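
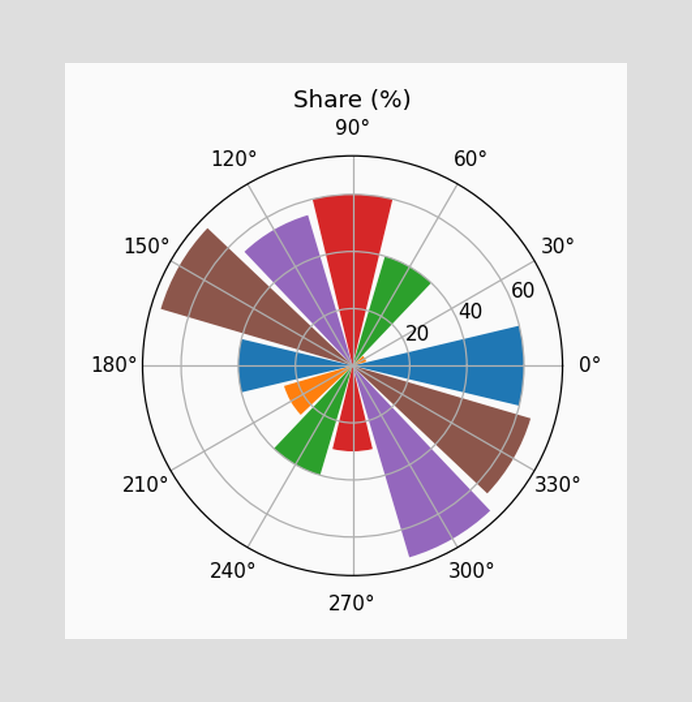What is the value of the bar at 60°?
40%

The bar at 60° reaches 40% on the radial axis.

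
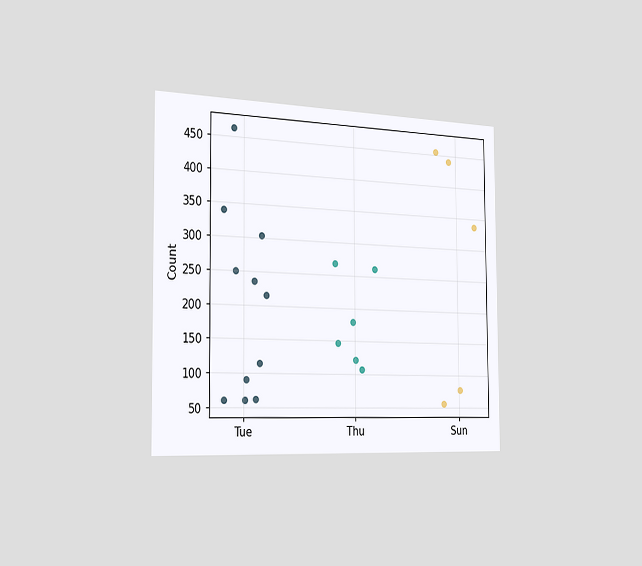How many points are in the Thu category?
6

The chart is viewed slightly from the left. Counting the markers in the Thu column gives 6.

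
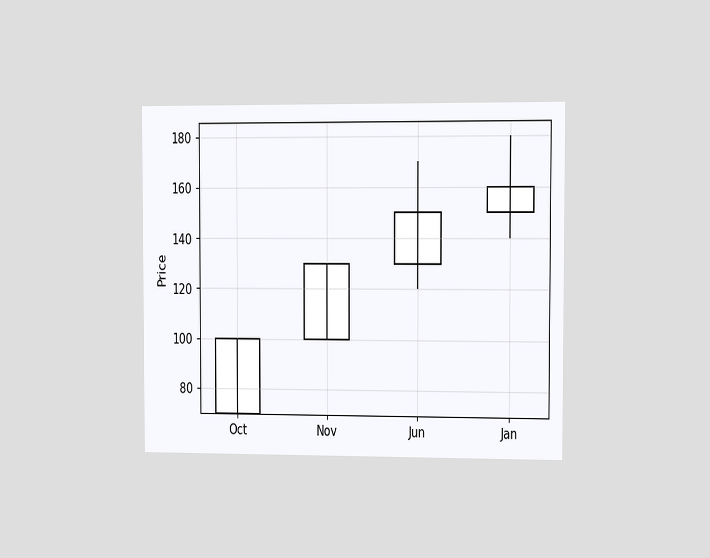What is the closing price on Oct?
100

The chart is viewed slightly from the right. The Oct candle closes at 100.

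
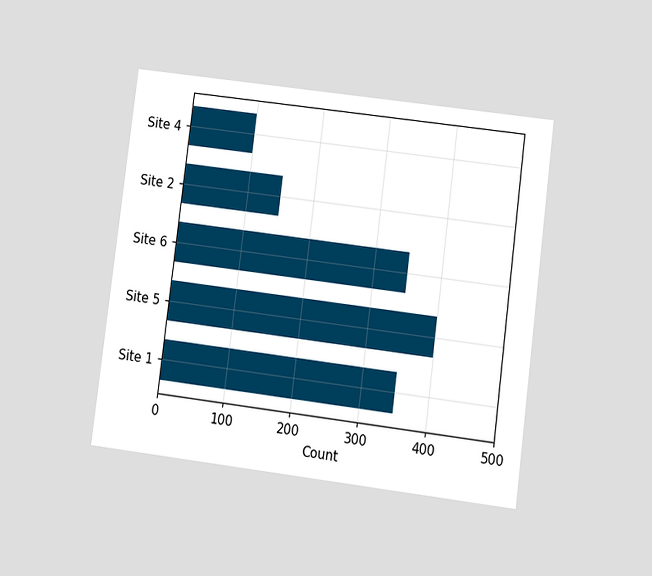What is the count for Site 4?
100

The chart is tilted about 7° clockwise and viewed at a slight angle. Reading along the chart's x-axis, the Site 4 bar reaches 100.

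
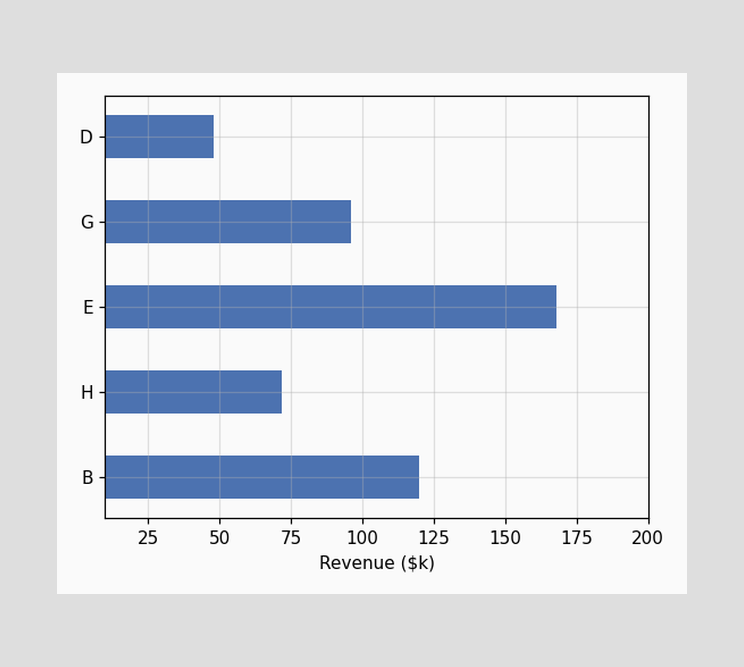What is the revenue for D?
Reading along the chart's x-axis, the D bar reaches $48k.

$48k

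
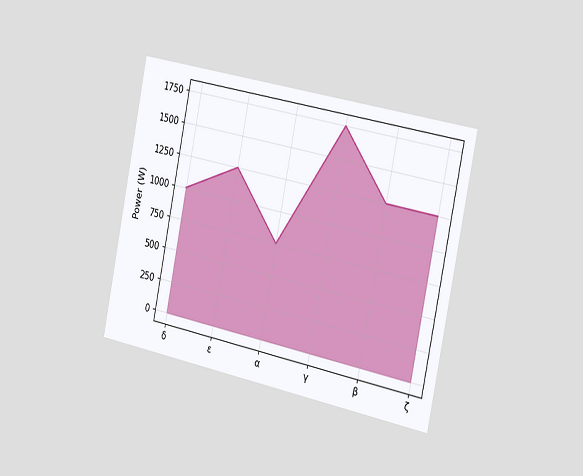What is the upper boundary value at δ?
The chart is tilted about 11° clockwise and viewed slightly from the right. At δ the upper boundary is at 1000W.

1000W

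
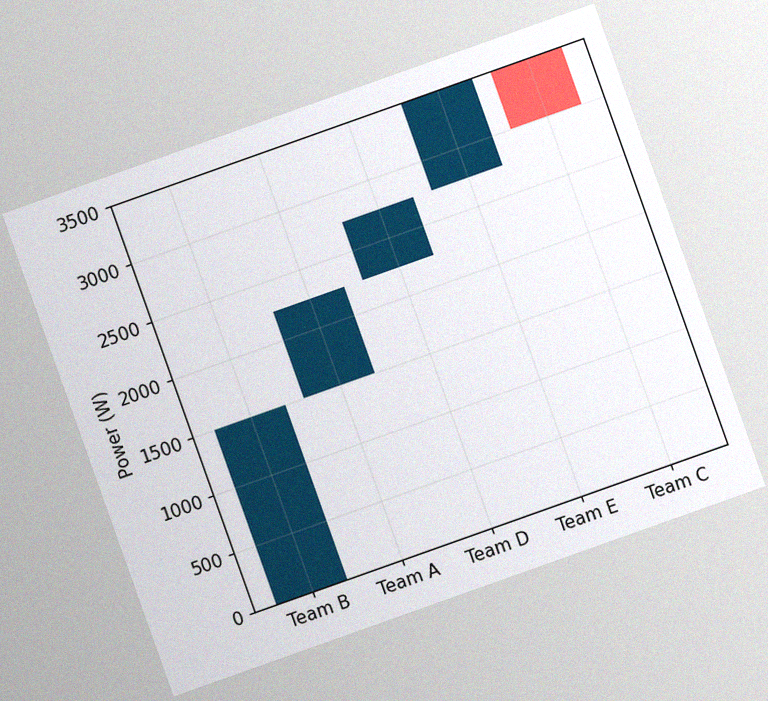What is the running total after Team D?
The chart is tilted about 20° counter-clockwise, with some photo noise. After Team D the running total reaches 2750W.

2750W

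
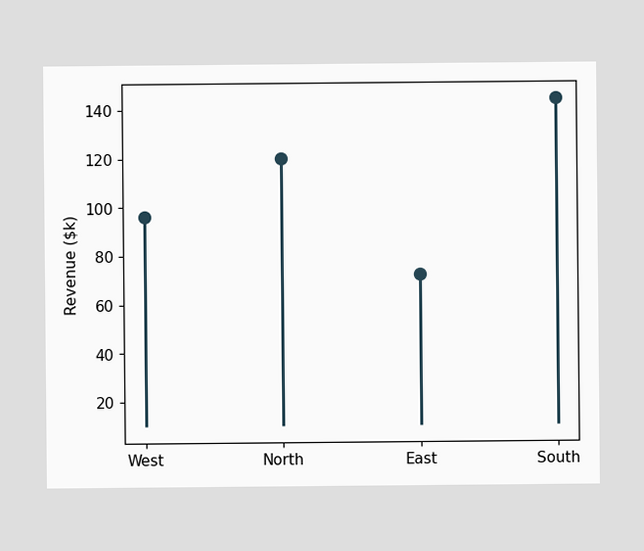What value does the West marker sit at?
$96k

The West marker sits at $96k.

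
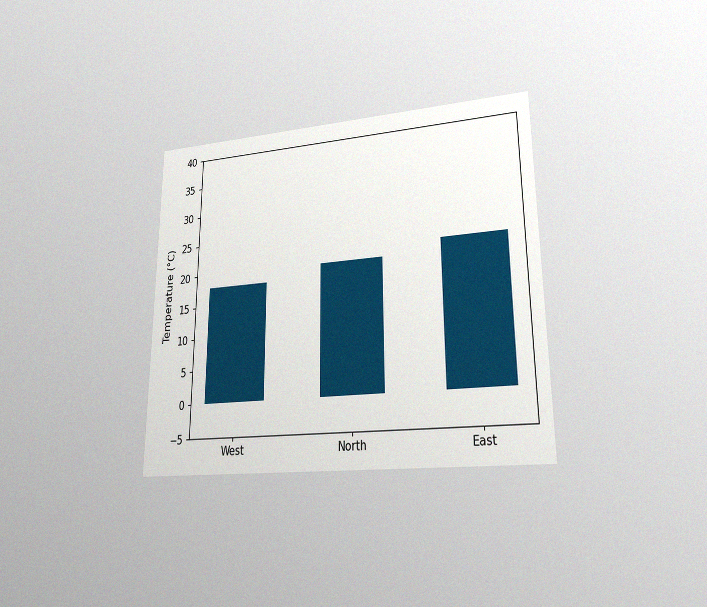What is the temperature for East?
The chart is viewed at a slight angle, with some photo noise. Reading along the chart's y-axis, the East bar reaches 22°C.

22°C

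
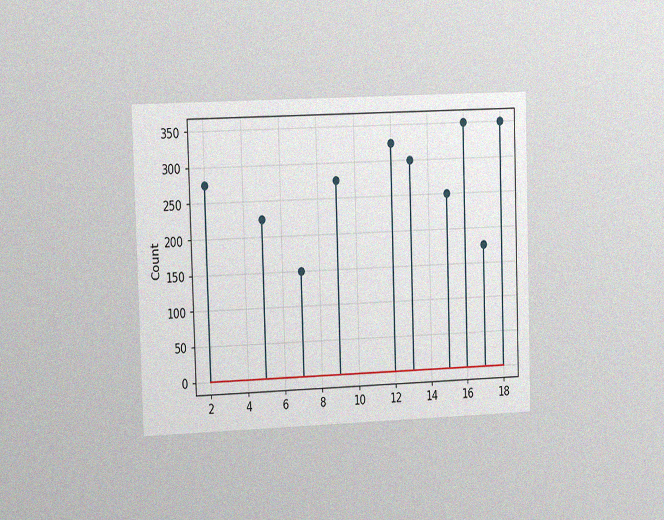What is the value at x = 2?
The chart is viewed slightly from the left, with some photo noise. The stem at x=2 reaches 275.

275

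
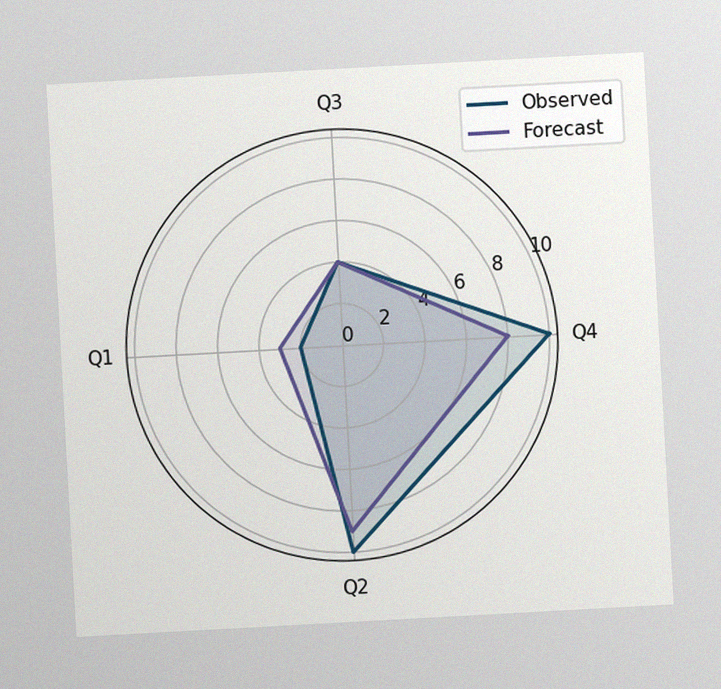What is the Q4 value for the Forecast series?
8

The chart is tilted about 3° counter-clockwise, with some photo noise. On the Q4 axis, Forecast reaches 8.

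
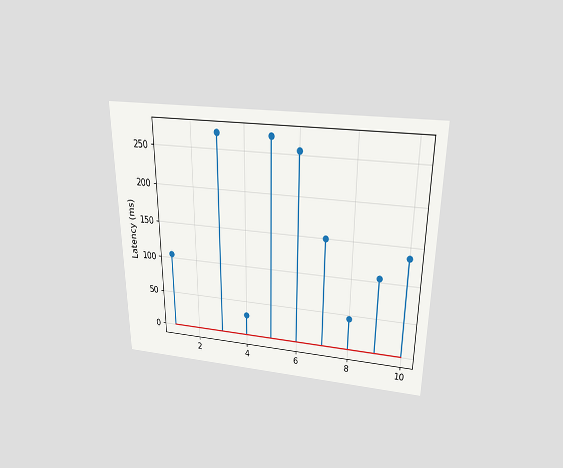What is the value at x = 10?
The chart is viewed slightly from above. The stem at x=10 reaches 135ms.

135ms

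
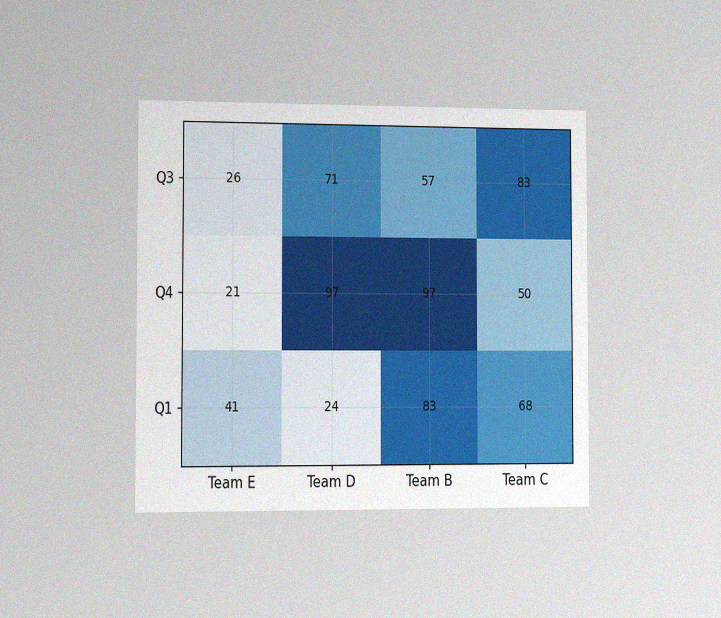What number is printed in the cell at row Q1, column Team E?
41

The chart is viewed slightly from the left, with some photo noise. The (Q1, Team E) cell reads 41.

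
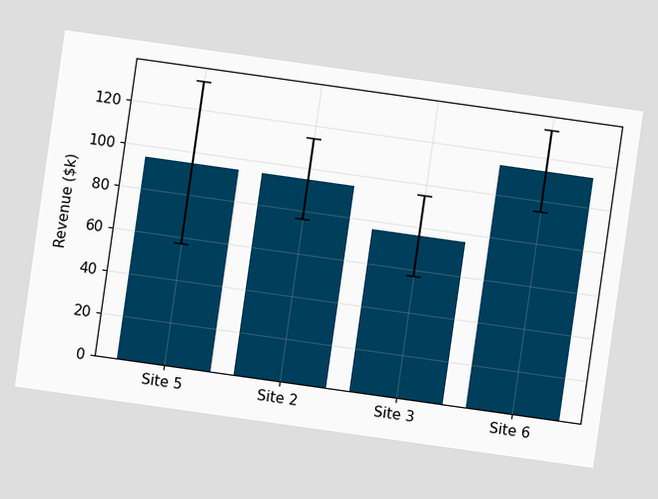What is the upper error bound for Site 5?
$133k

The chart is tilted about 8° clockwise. The Site 5 bar's upper whisker reaches $133k.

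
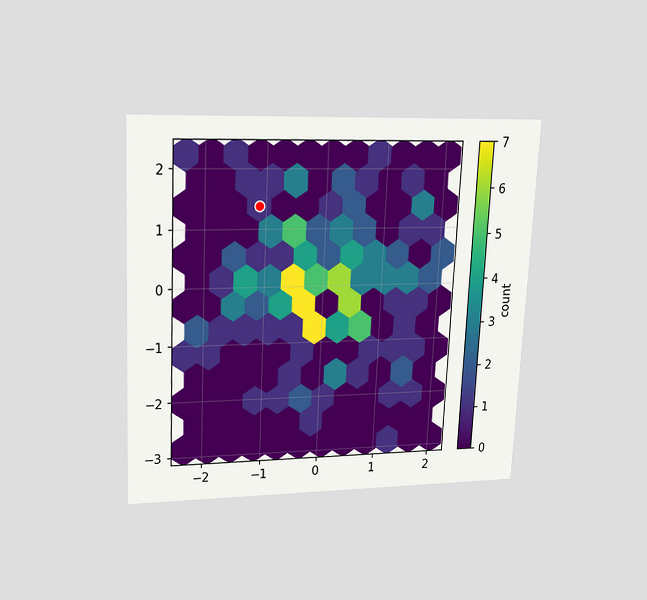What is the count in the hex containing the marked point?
1

The chart is tilted about 3° clockwise and viewed slightly from above. The marked hex reads 1 on the colorbar.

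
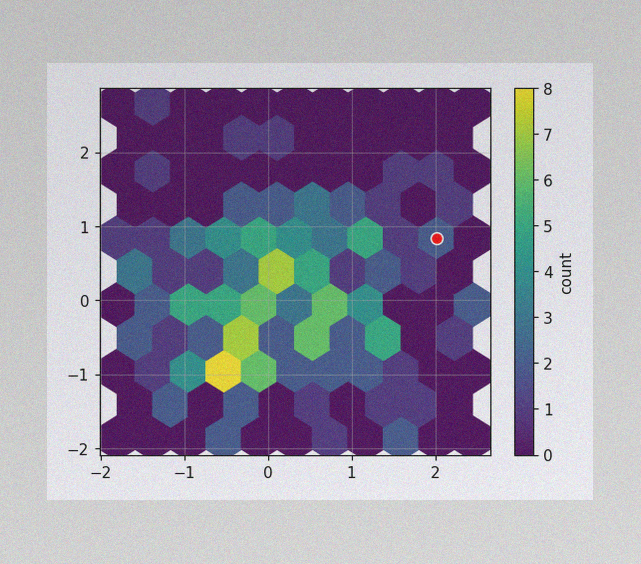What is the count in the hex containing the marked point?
The image has some photo noise and uneven lighting. The marked hex reads 2 on the colorbar.

2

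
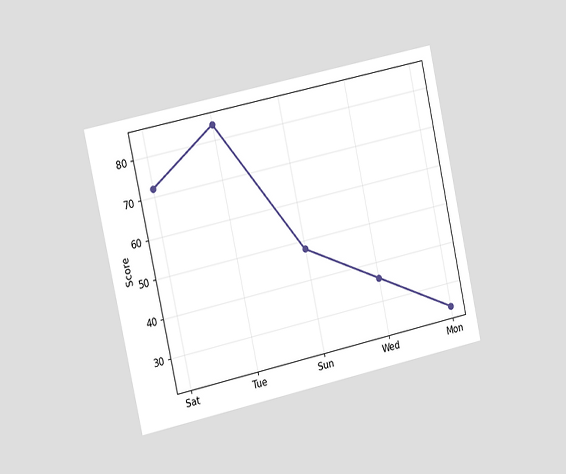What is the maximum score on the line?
The chart is tilted about 12° counter-clockwise and viewed at a slight angle. The highest point is at Tue, and reading across to the y-axis gives 84.

84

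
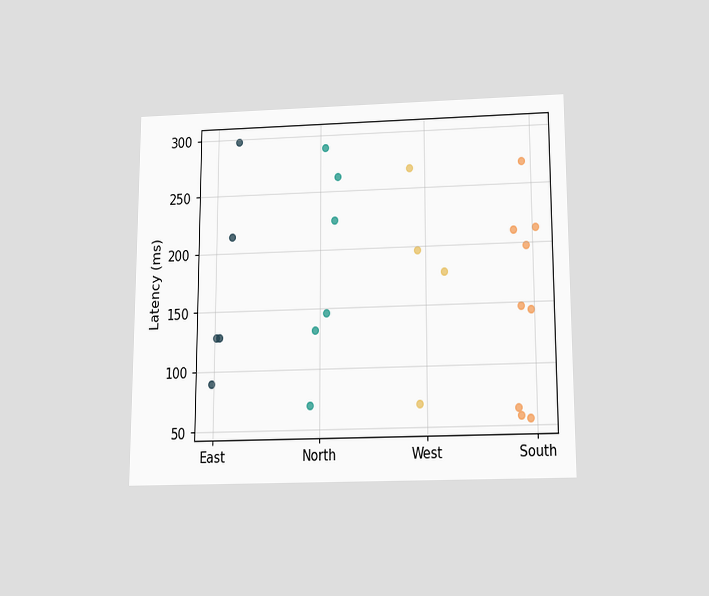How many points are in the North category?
The chart is viewed slightly from below. Counting the markers in the North column gives 6.

6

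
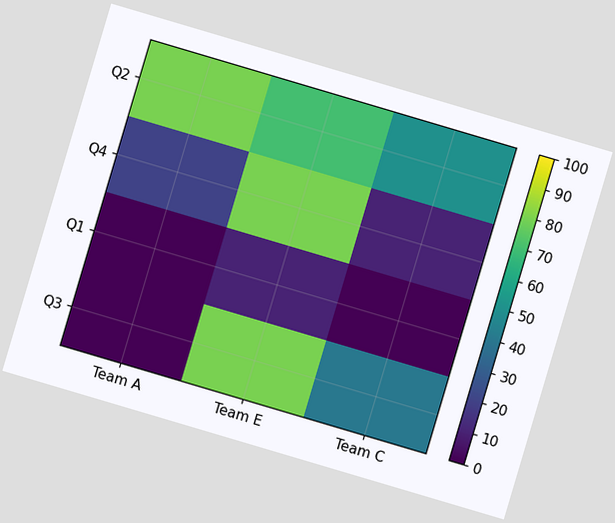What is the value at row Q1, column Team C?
0

The chart is tilted about 17° clockwise. Matching cell (Q1, Team C) against the colorbar gives 0.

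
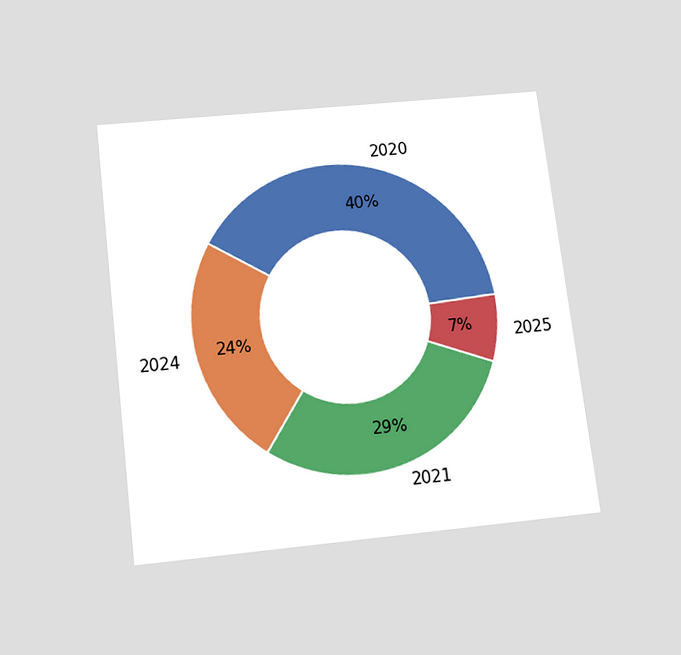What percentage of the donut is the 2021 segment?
The chart is tilted about 7° counter-clockwise and viewed slightly from below. The 2021 segment takes up 29% of the ring.

29%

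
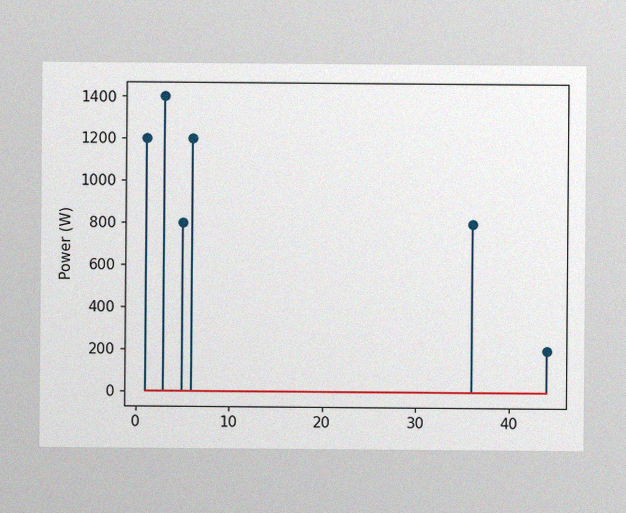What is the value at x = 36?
The image has some photo noise and uneven lighting. The stem at x=36 reaches 800W.

800W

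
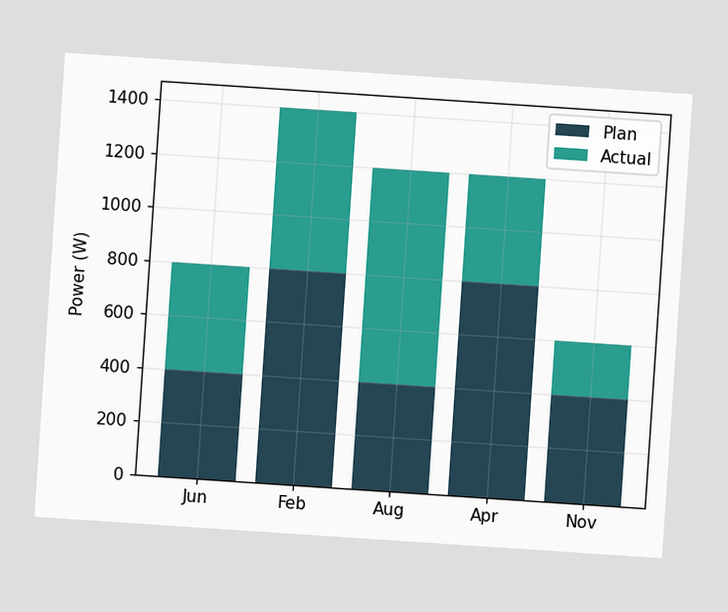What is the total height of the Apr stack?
The chart is tilted about 4° clockwise. The Apr stack's top reaches 1200W on the y-axis.

1200W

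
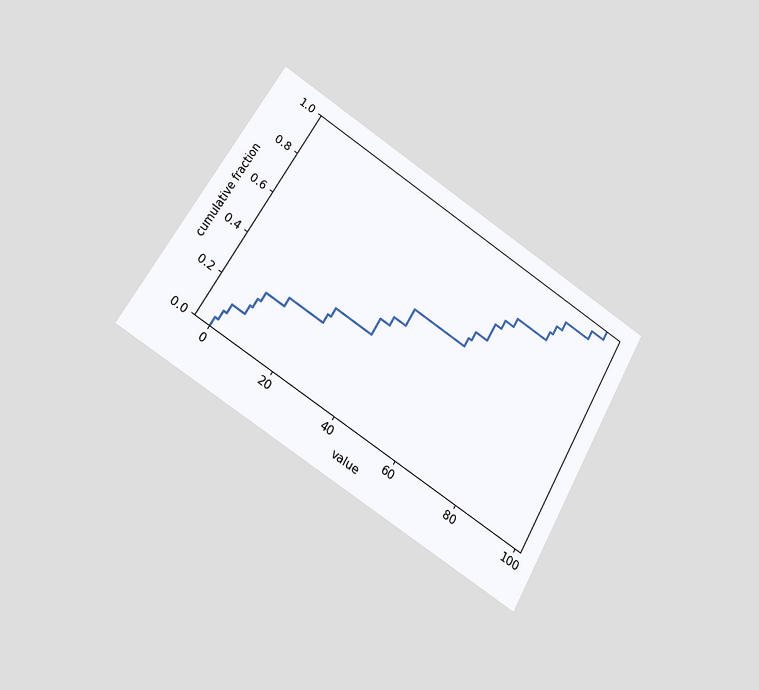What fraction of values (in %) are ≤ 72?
The chart is tilted about 30° clockwise and viewed at a slight angle. At x=72 the ECDF step is at 80%.

80%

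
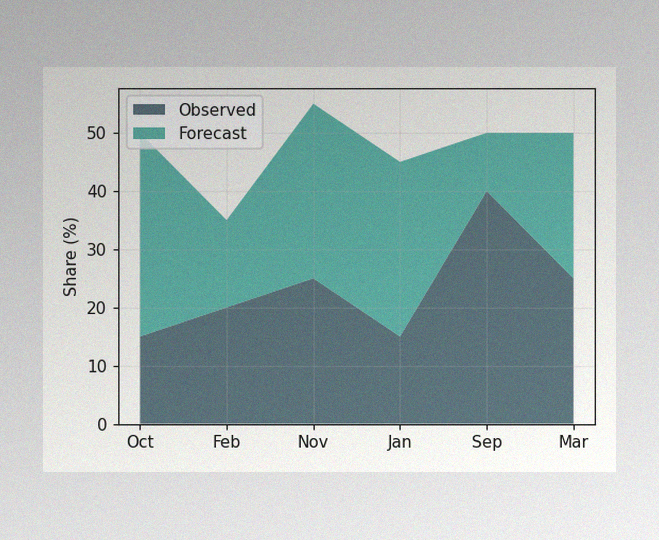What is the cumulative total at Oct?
50%

The image has some photo noise and uneven lighting. The stacked total at Oct reaches 50%.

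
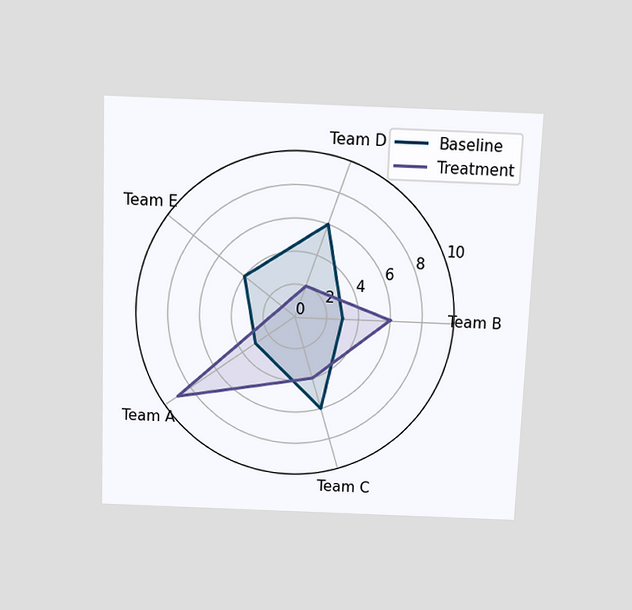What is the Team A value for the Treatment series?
9

The chart is tilted about 2° clockwise and viewed slightly from above. On the Team A axis, Treatment reaches 9.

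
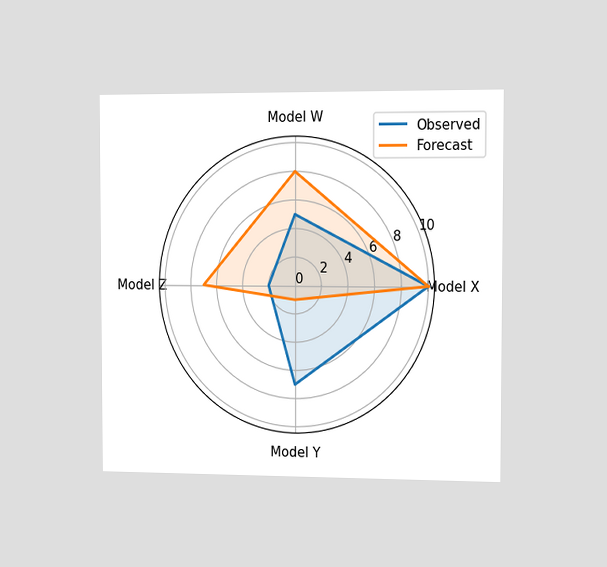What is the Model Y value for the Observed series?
7

The chart is viewed slightly from the right. On the Model Y axis, Observed reaches 7.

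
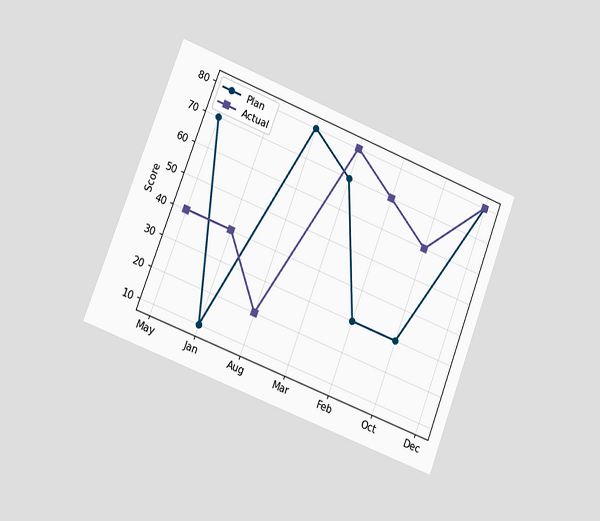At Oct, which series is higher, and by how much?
Actual, by 30

The chart is tilted about 21° clockwise and viewed slightly from the left. At Oct, Actual sits above the other line by 30.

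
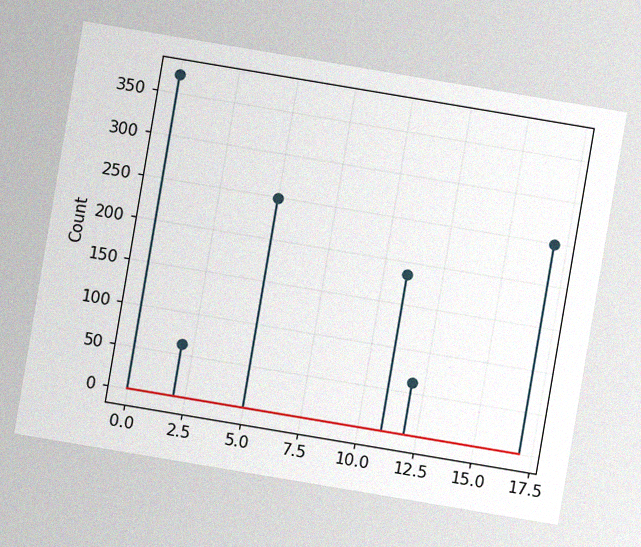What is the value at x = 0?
The chart is tilted about 10° clockwise, with some photo noise. The stem at x=0 reaches 372.

372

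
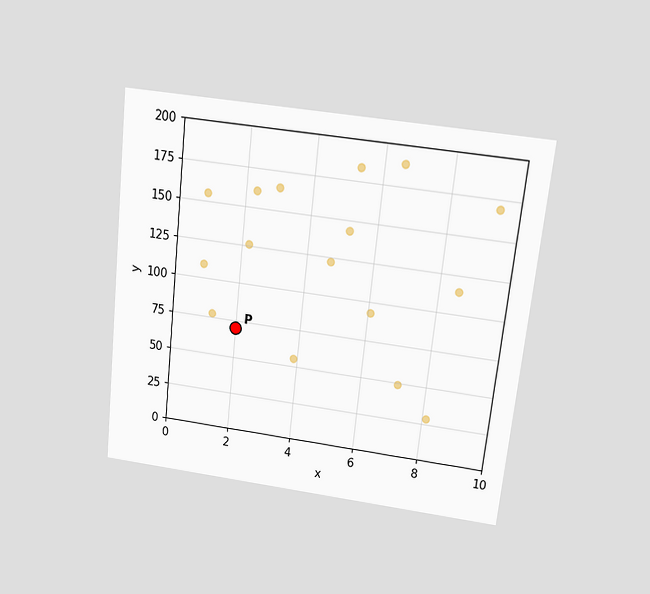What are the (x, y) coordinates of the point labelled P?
The chart is tilted about 6° clockwise and viewed slightly from above. Following the gridlines from P to each axis, P sits at (2, 70).

(2, 70)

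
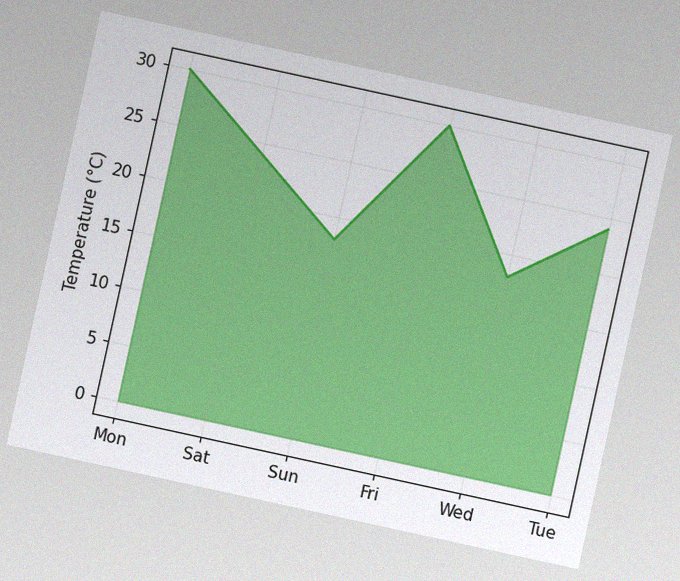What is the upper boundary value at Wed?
The chart is tilted about 12° clockwise, with some photo noise. At Wed the upper boundary is at 18°C.

18°C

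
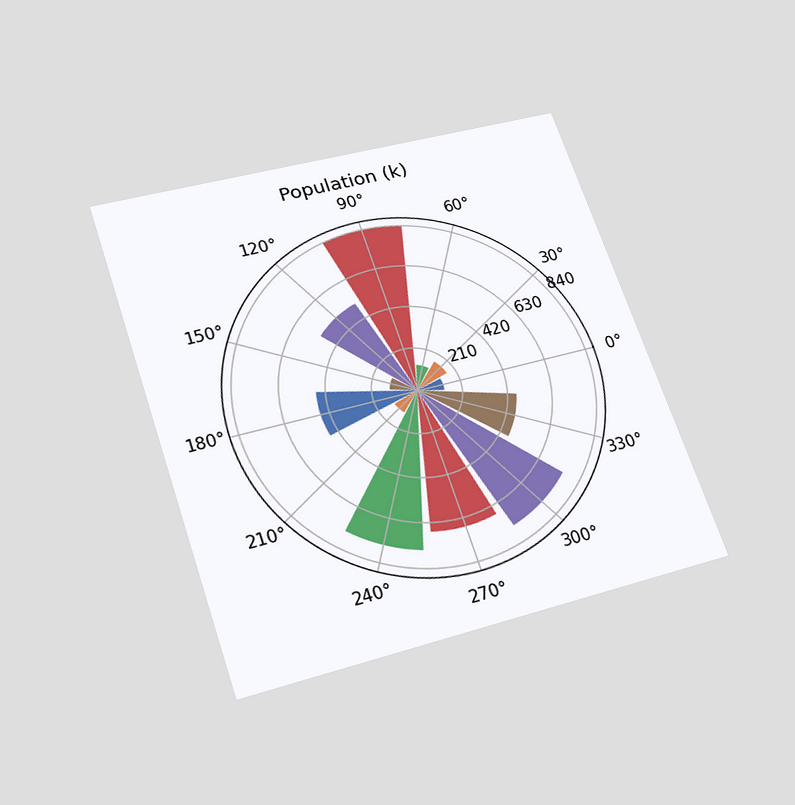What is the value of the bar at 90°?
The chart is tilted about 19° counter-clockwise and viewed slightly from below. The bar at 90° reaches 840k on the radial axis.

840k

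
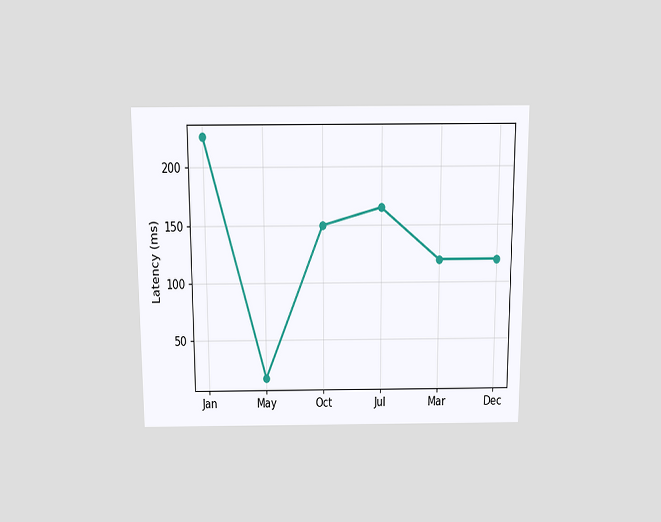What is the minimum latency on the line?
15ms

The chart is viewed slightly from above. The lowest point is at May, and reading across to the y-axis gives 15ms.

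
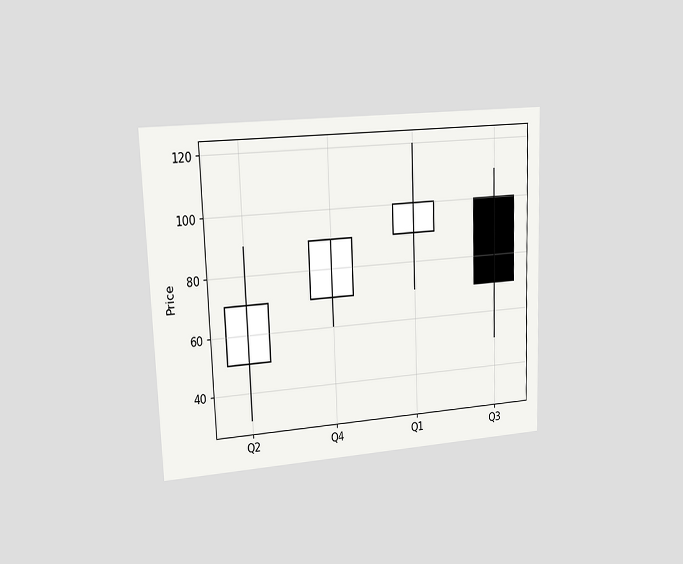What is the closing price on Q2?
70

The chart is tilted about 2° counter-clockwise and viewed at a slight angle. The Q2 candle closes at 70.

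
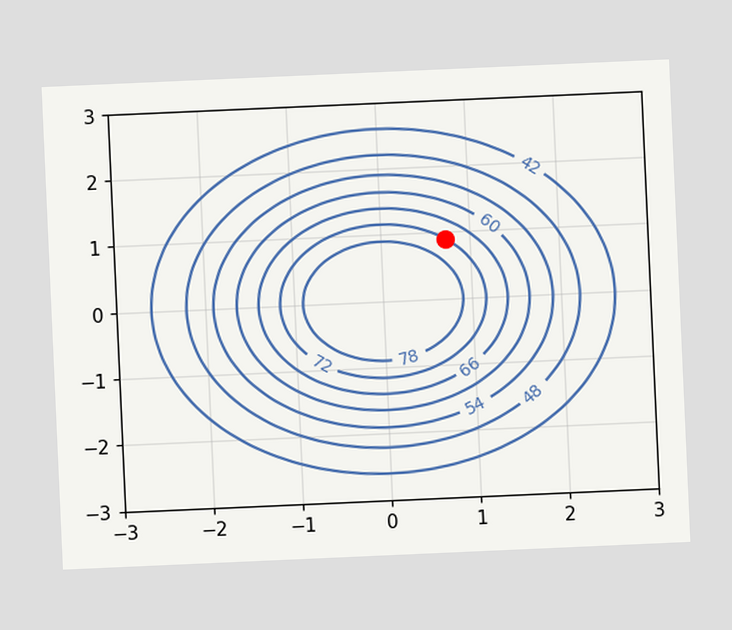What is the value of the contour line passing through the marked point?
72

The chart is tilted about 3° counter-clockwise. The marked point sits on the contour labelled 72.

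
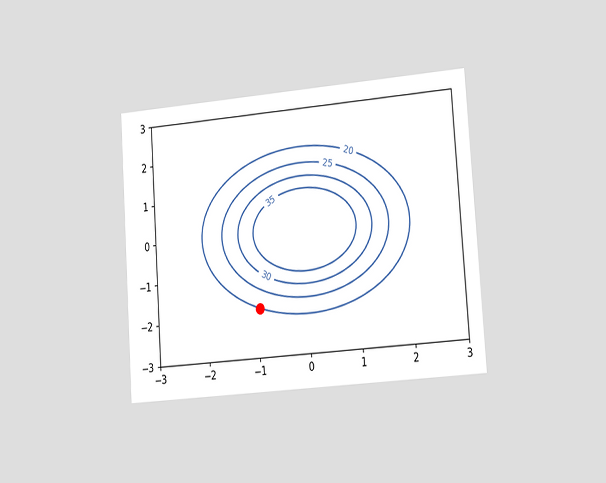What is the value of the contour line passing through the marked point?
20

The chart is tilted about 4° counter-clockwise and viewed slightly from the right. The marked point sits on the contour labelled 20.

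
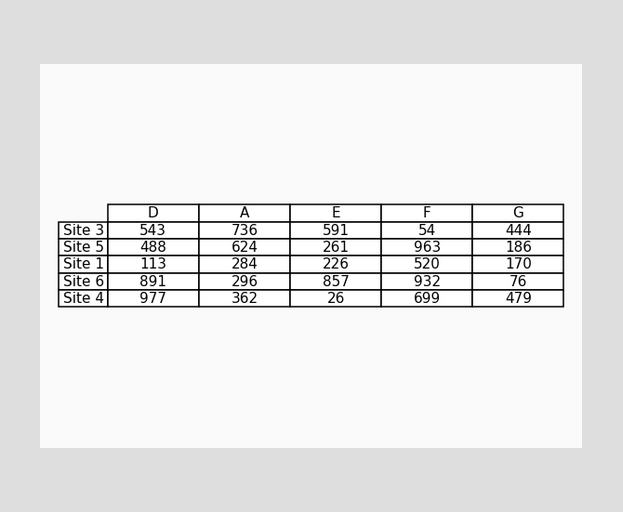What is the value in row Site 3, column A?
The (Site 3, A) cell reads 736.

736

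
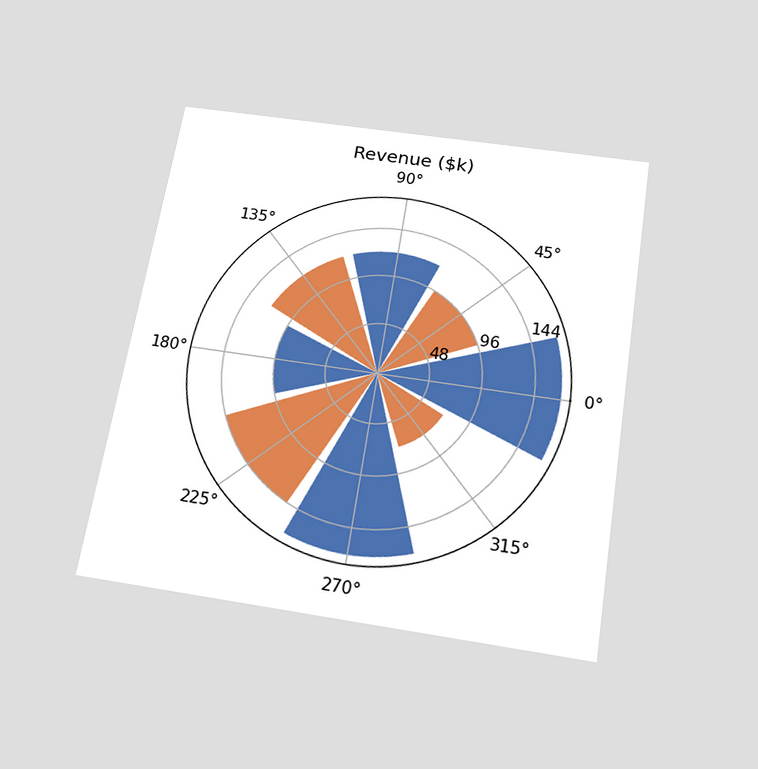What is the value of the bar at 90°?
$120k

The chart is tilted about 9° clockwise and viewed slightly from below. The bar at 90° reaches $120k on the radial axis.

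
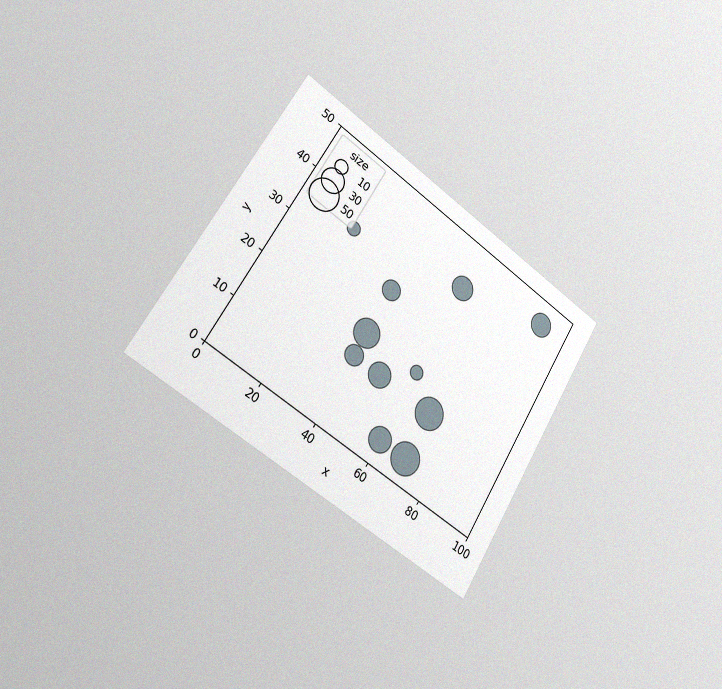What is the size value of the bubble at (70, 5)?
The chart is tilted about 32° clockwise and viewed slightly from the left, with some photo noise. Matching the bubble at (70, 5) against the size legend gives 50.

50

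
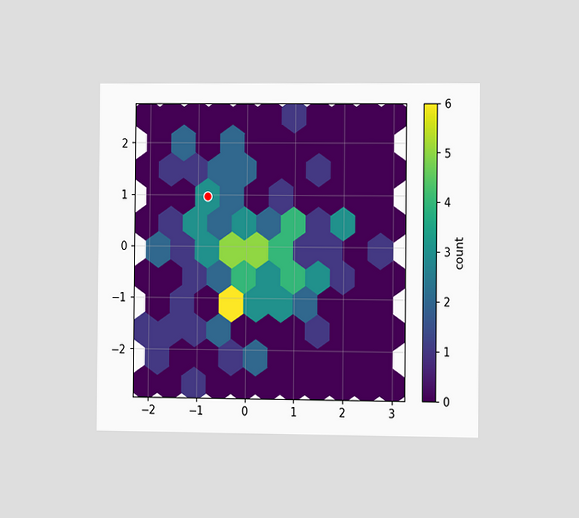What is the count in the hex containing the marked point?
The chart is viewed slightly from the right. The marked hex reads 3 on the colorbar.

3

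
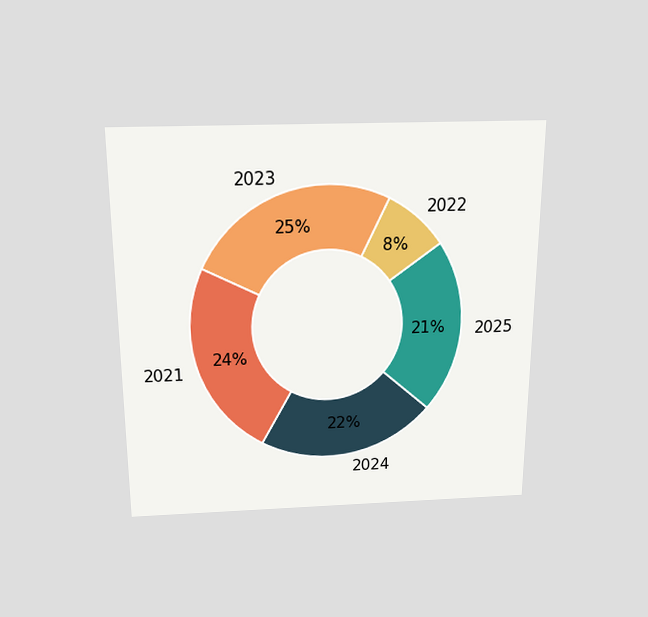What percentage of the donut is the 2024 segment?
The chart is viewed slightly from above. The 2024 segment takes up 22% of the ring.

22%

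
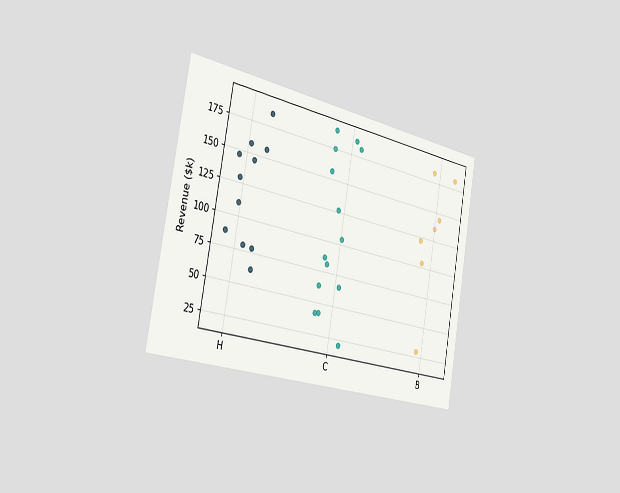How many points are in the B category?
The chart is tilted about 10° clockwise and viewed slightly from the left. Counting the markers in the B column gives 7.

7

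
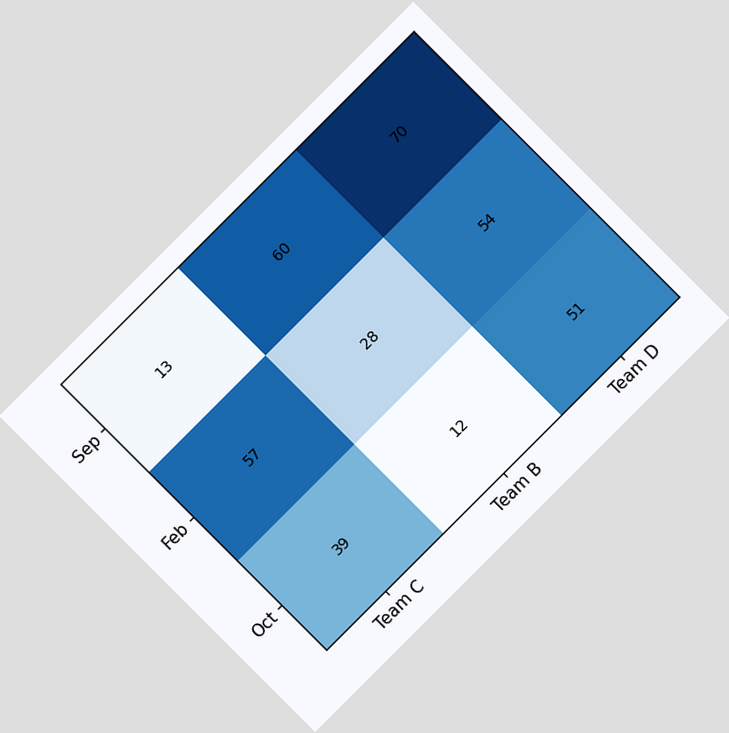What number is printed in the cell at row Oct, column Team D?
51

The chart is tilted about 45° counter-clockwise. The (Oct, Team D) cell reads 51.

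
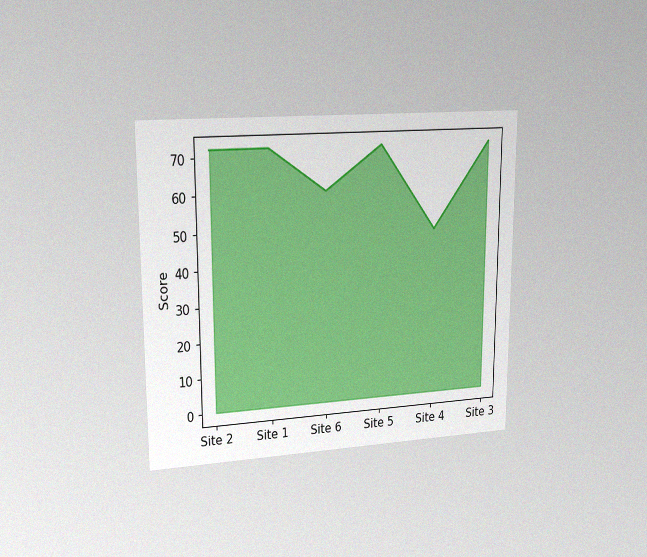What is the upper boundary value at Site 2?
The chart is viewed slightly from the left, with some photo noise. At Site 2 the upper boundary is at 72.

72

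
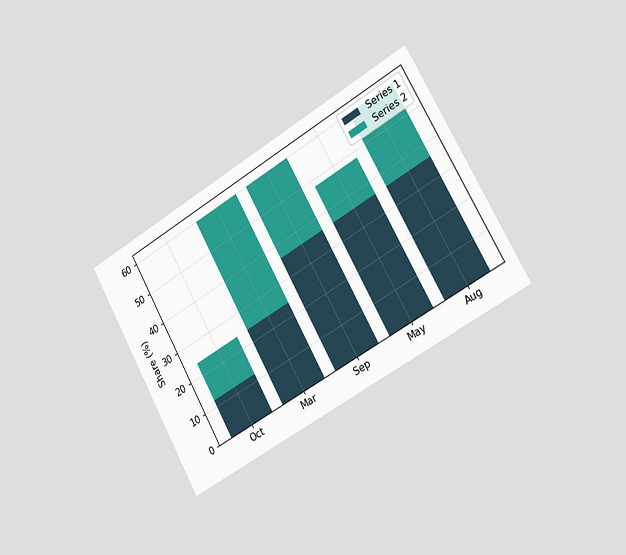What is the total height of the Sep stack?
60%

The chart is tilted about 30° counter-clockwise and viewed slightly from the right. The Sep stack's top reaches 60% on the y-axis.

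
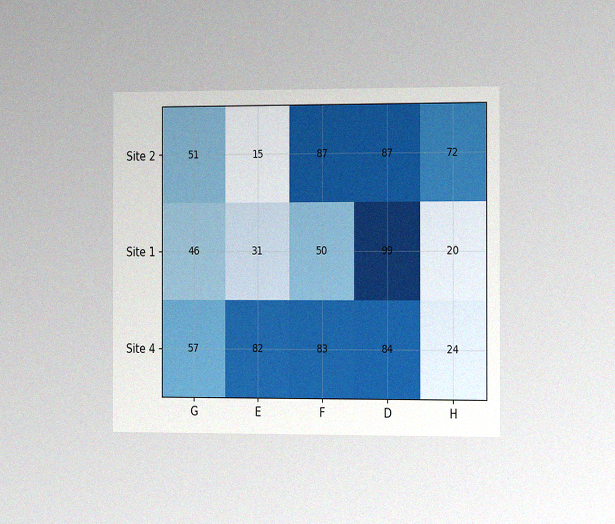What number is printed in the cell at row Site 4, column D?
The chart is viewed slightly from the right, with some photo noise. The (Site 4, D) cell reads 84.

84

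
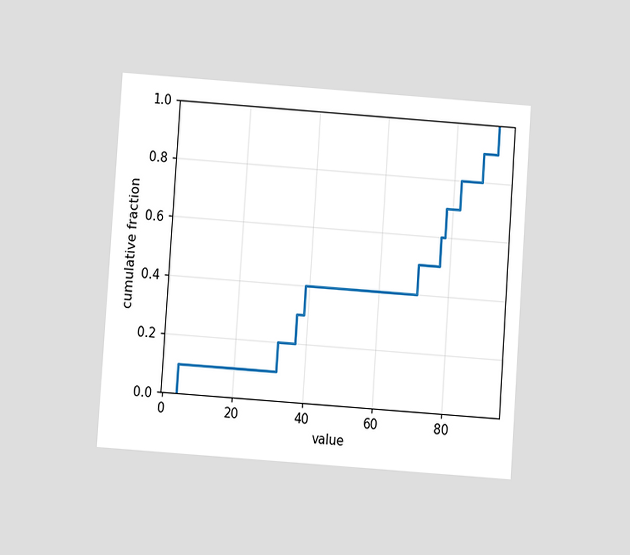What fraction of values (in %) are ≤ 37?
30%

The chart is tilted about 4° clockwise and viewed at a slight angle. At x=37 the ECDF step is at 30%.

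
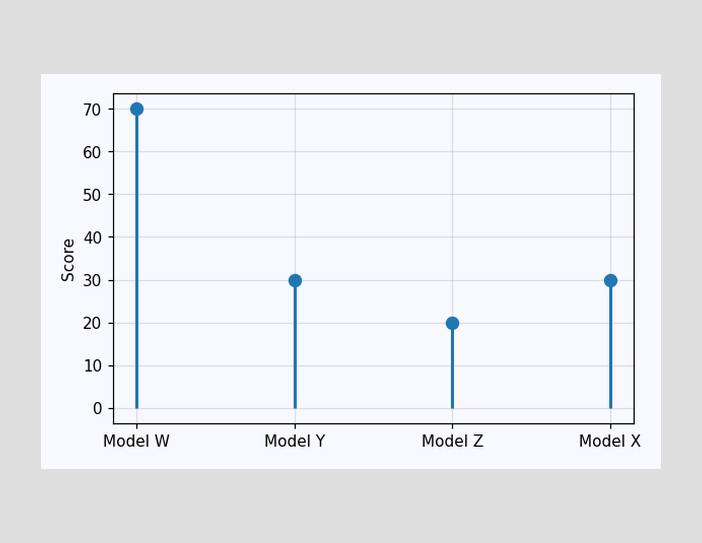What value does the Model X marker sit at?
The Model X marker sits at 30.

30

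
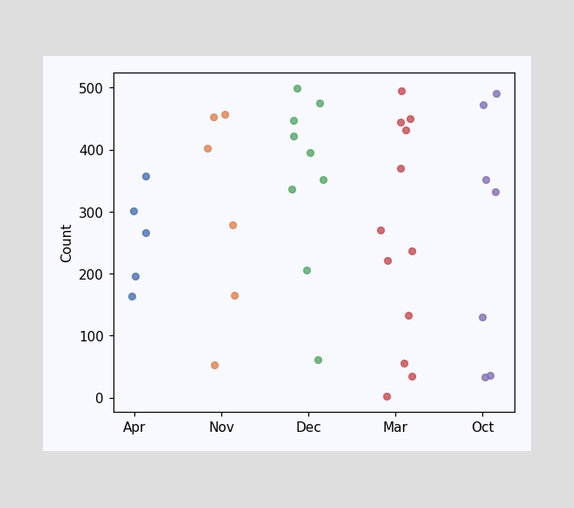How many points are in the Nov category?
Counting the markers in the Nov column gives 6.

6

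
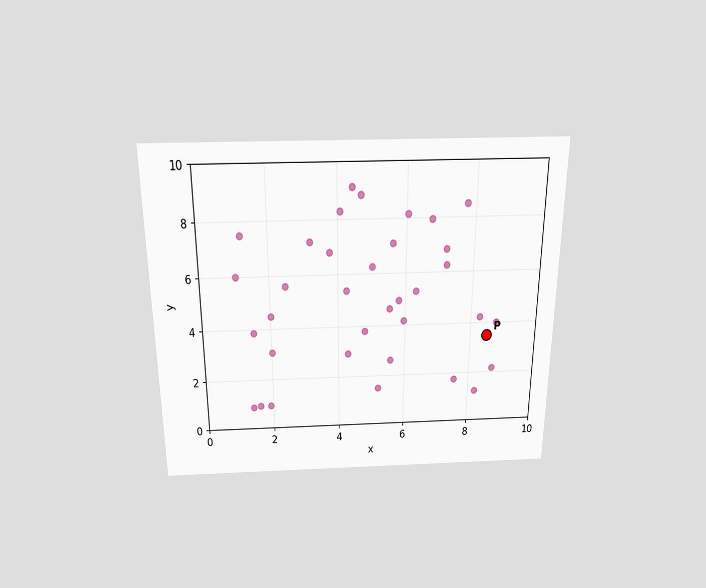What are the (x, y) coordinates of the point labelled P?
(8.5, 3.5)

The chart is viewed slightly from above. Following the gridlines from P to each axis, P sits at (8.5, 3.5).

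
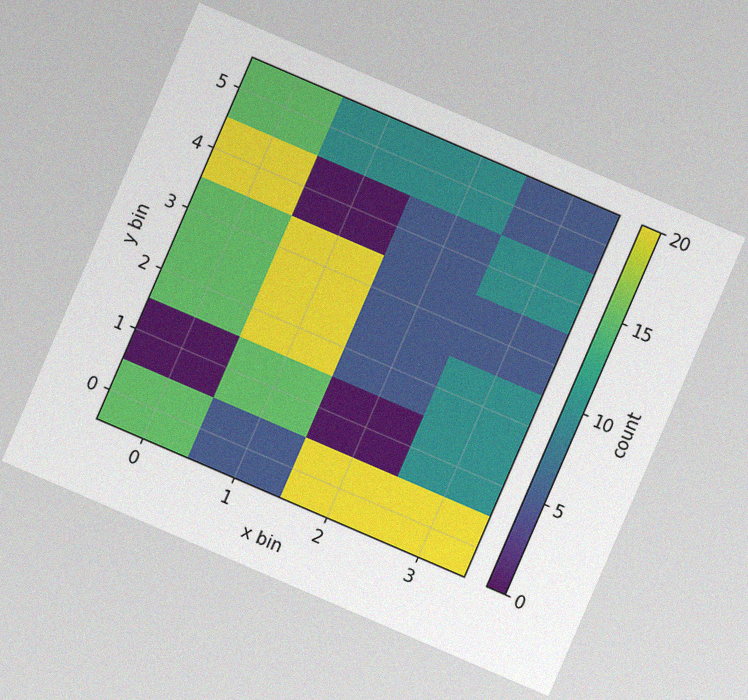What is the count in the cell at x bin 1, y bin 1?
The chart is tilted about 23° clockwise, with some photo noise. Matching the cell (1, 1) against the colorbar gives 15.

15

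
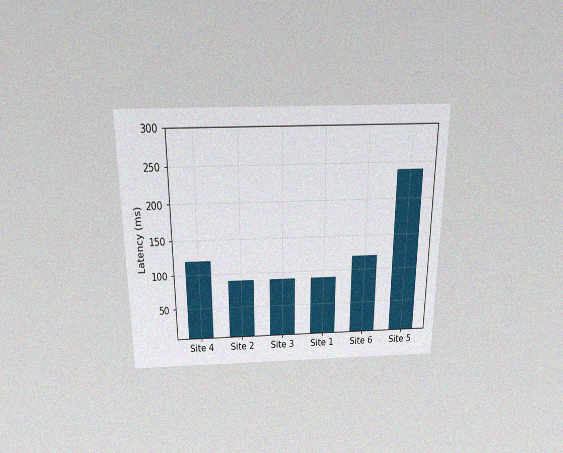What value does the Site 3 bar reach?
The chart is viewed slightly from above, with some photo noise. Reading along the chart's y-axis, the Site 3 bar reaches 90ms.

90ms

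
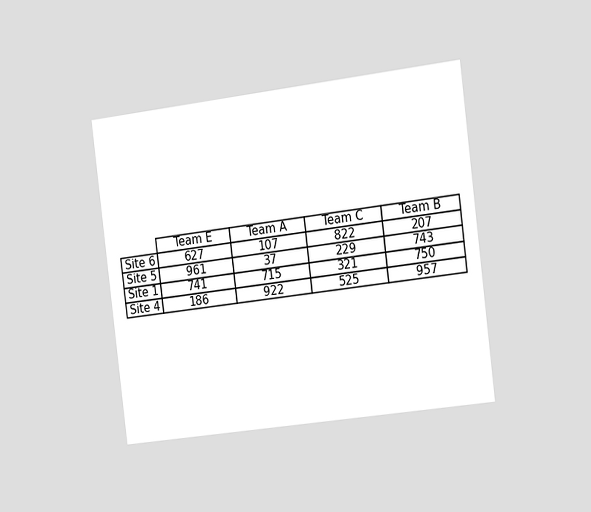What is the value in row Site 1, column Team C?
321

The chart is tilted about 7° counter-clockwise and viewed slightly from the right. The (Site 1, Team C) cell reads 321.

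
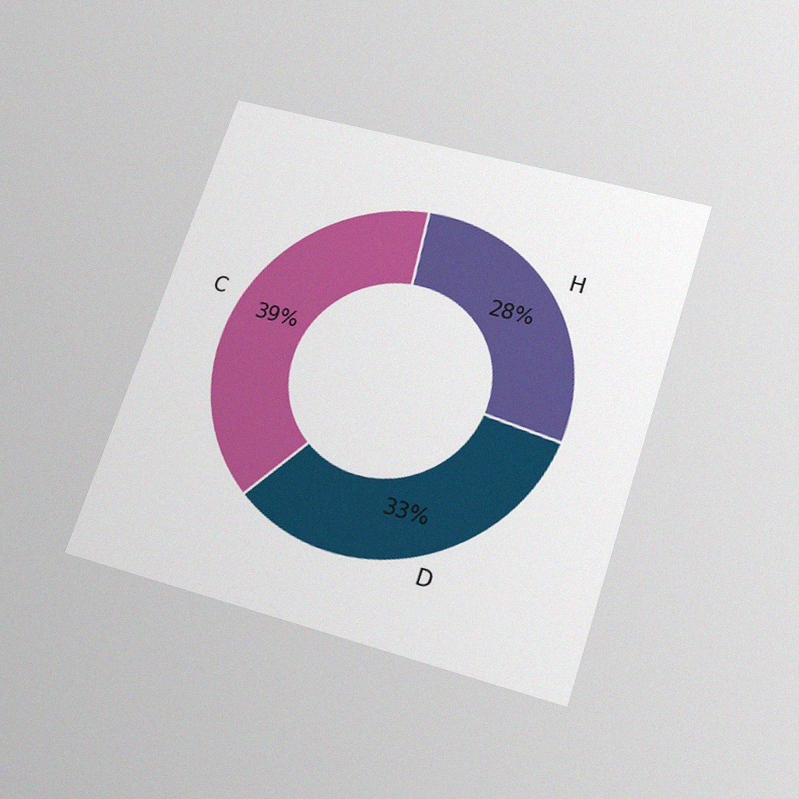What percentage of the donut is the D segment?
33%

The chart is tilted about 18° clockwise and viewed slightly from below, with some photo noise. The D segment takes up 33% of the ring.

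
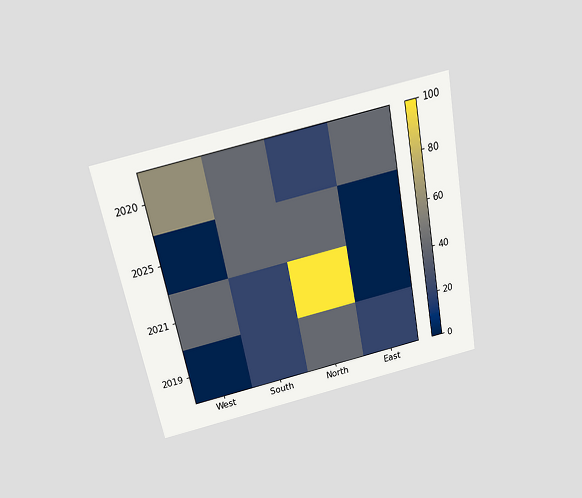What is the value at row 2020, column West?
60

The chart is tilted about 11° counter-clockwise and viewed slightly from above. Matching cell (2020, West) against the colorbar gives 60.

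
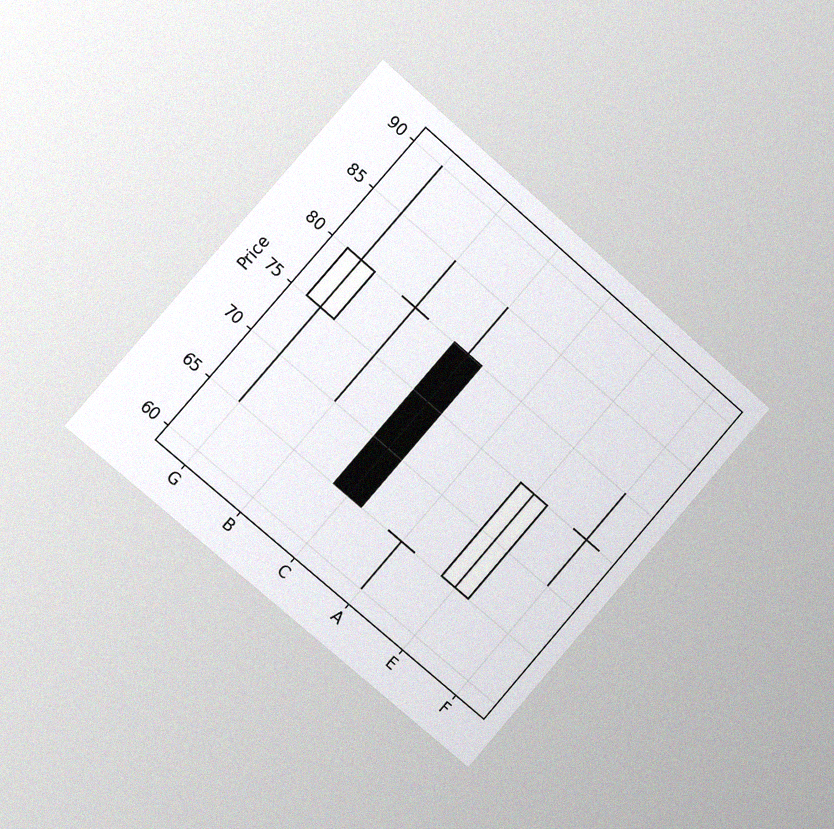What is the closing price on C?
65

The chart is tilted about 41° clockwise and viewed slightly from the left, with some photo noise. The C candle closes at 65.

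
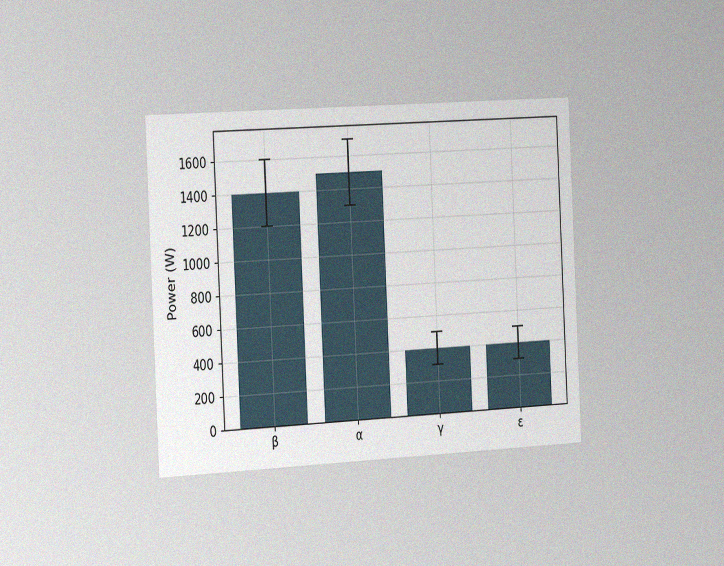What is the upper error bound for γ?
500W

The chart is tilted about 3° counter-clockwise and viewed slightly from the left, with some photo noise. The γ bar's upper whisker reaches 500W.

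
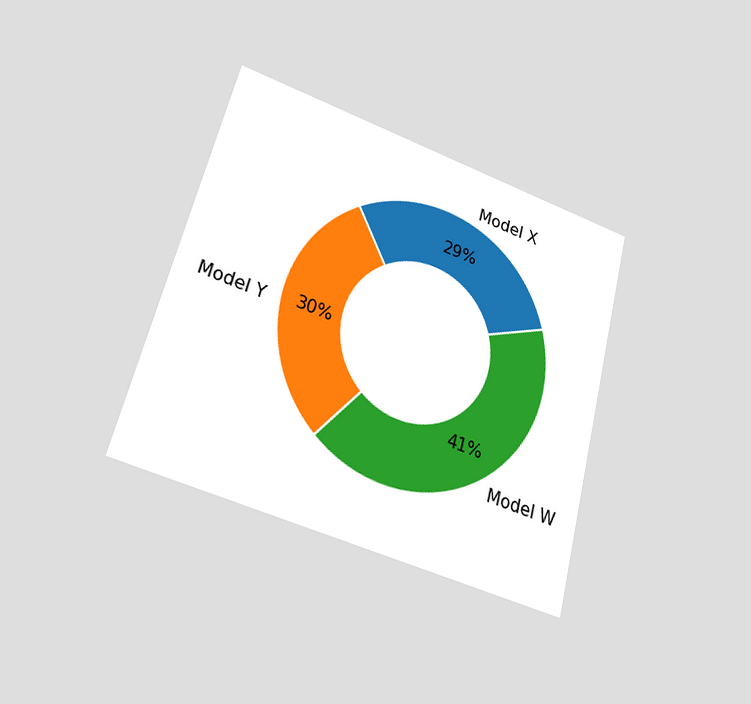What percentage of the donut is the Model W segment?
The chart is tilted about 15° clockwise and viewed at a slight angle. The Model W segment takes up 41% of the ring.

41%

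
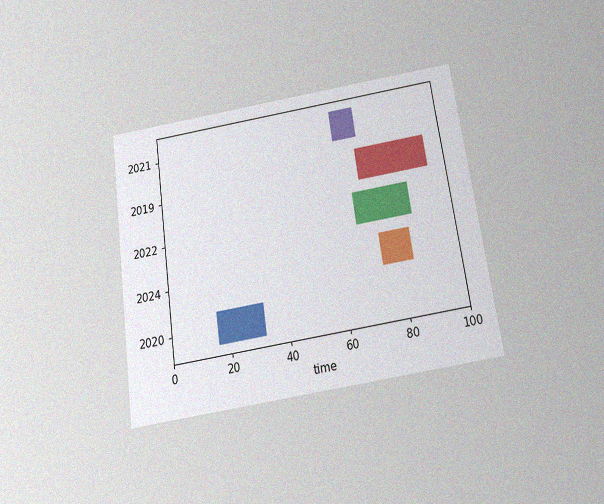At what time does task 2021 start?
The chart is tilted about 8° counter-clockwise and viewed slightly from below, with some photo noise. The 2021 bar begins at t=63.

63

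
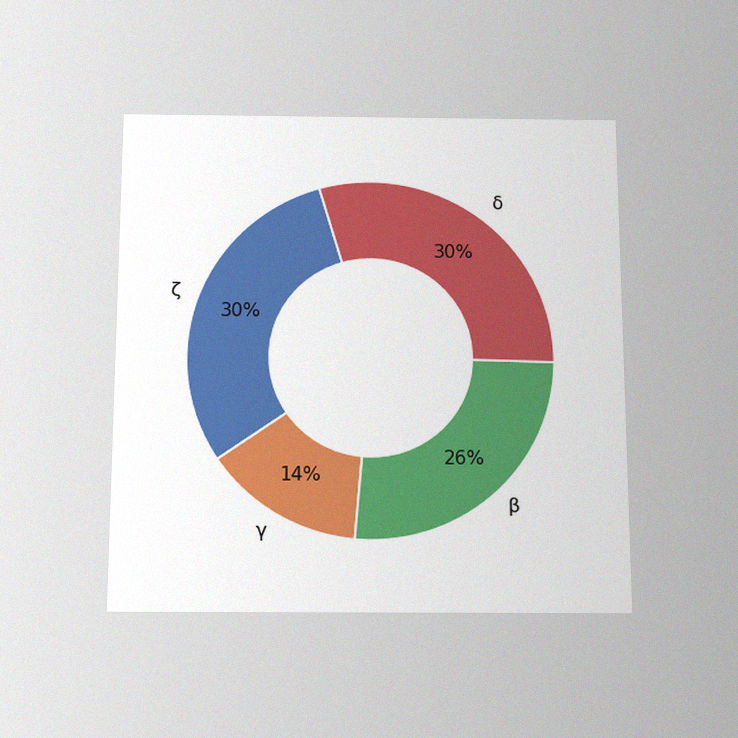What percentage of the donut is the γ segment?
14%

The chart is viewed slightly from below, with some photo noise. The γ segment takes up 14% of the ring.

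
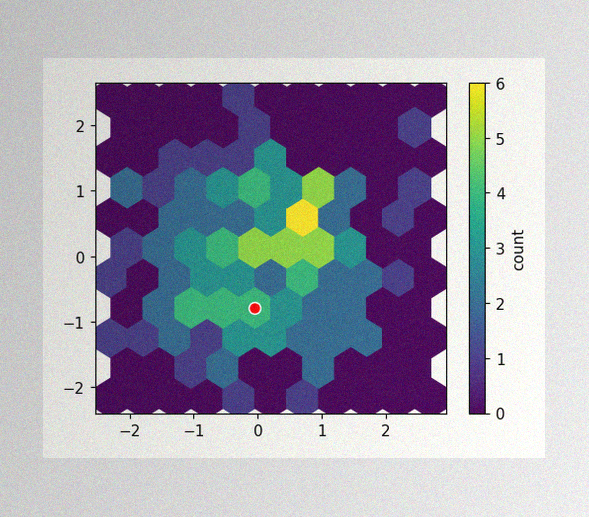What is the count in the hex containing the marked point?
4

The image has some photo noise and uneven lighting. The marked hex reads 4 on the colorbar.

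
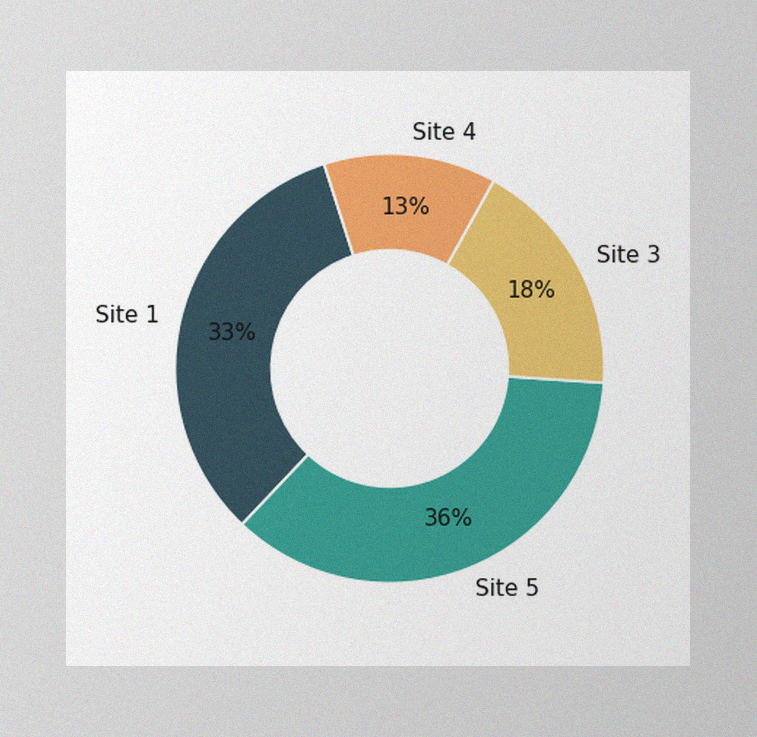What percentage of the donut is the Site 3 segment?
The image has some photo noise and uneven lighting. The Site 3 segment takes up 18% of the ring.

18%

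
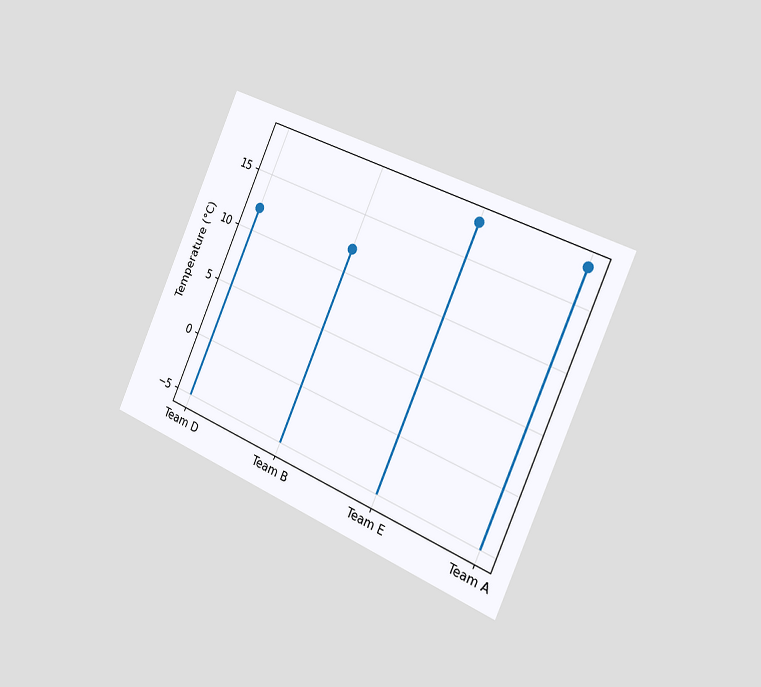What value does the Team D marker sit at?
The chart is tilted about 24° clockwise and viewed slightly from the right. The Team D marker sits at 12°C.

12°C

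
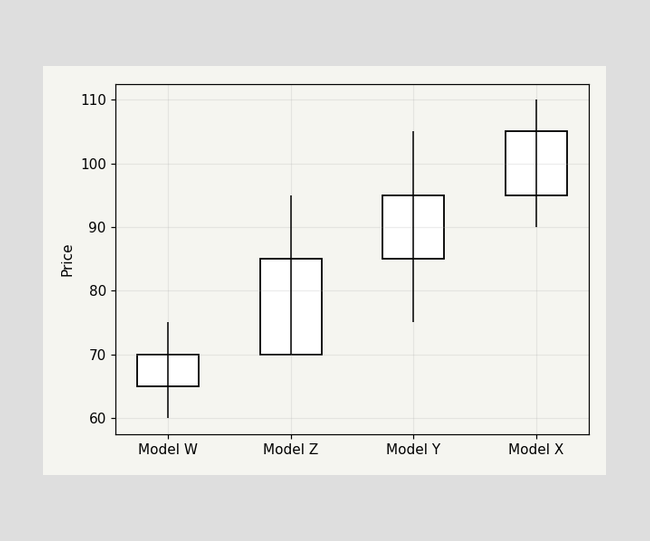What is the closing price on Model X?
The Model X candle closes at 105.

105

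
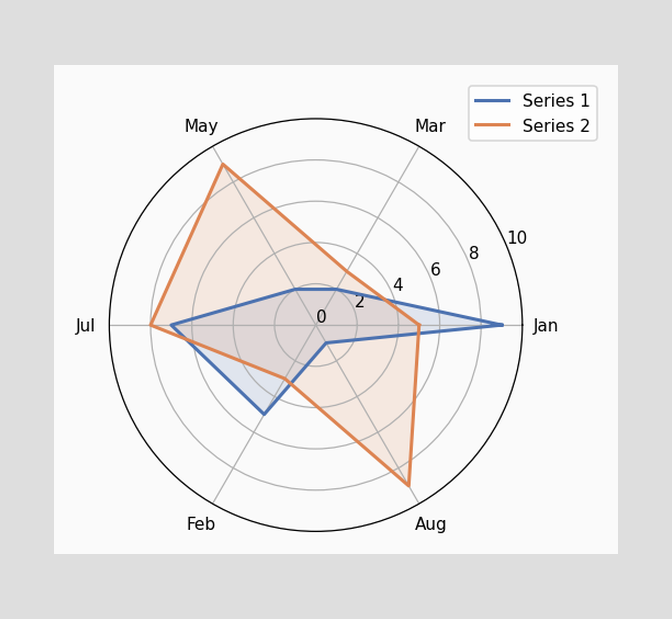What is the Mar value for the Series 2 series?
3

On the Mar axis, Series 2 reaches 3.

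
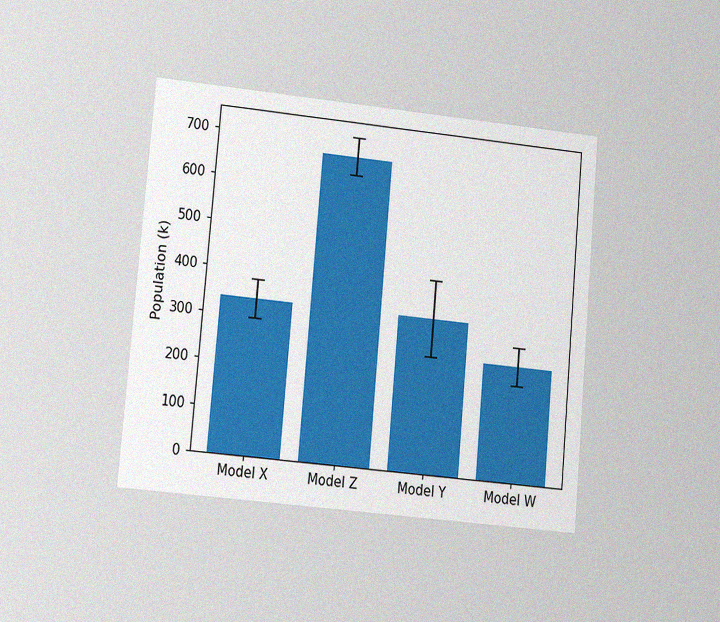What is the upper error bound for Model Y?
420k

The chart is tilted about 5° clockwise and viewed at a slight angle, with some photo noise. The Model Y bar's upper whisker reaches 420k.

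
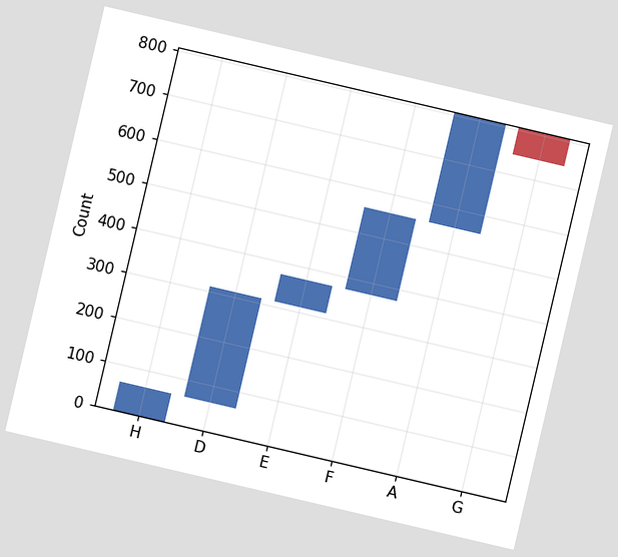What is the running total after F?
558

The chart is tilted about 13° clockwise. After F the running total reaches 558.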